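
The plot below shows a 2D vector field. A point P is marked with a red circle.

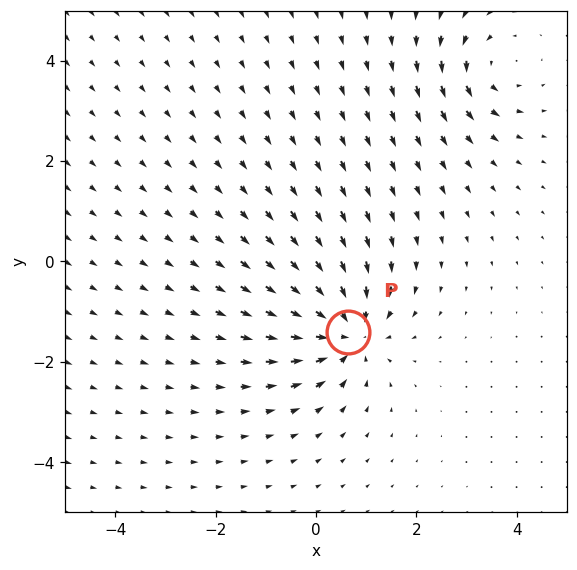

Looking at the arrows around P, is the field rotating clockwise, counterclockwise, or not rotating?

Near P at (0.6, -1.4) the arrows show no circulation. The curl there is ≈0.

not rotating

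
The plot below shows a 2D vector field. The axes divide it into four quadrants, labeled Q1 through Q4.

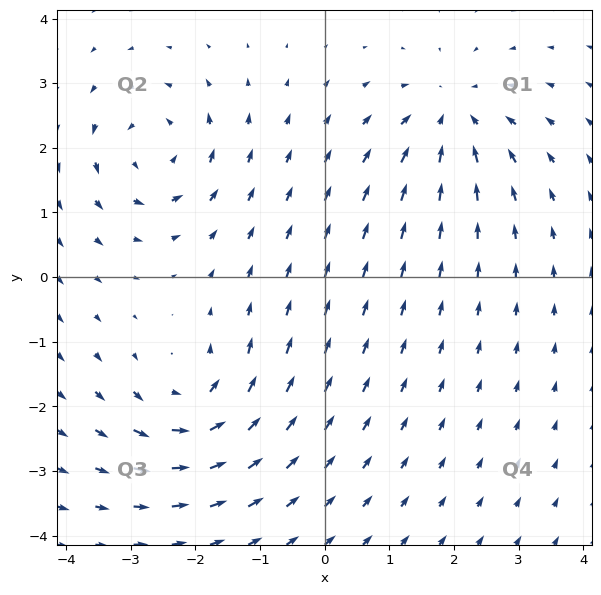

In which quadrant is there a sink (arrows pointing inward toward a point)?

Q1

The sink sits at approximately (2.0, 2.5), which lies in quadrant Q1. The divergence there is about -4, negative as expected for a sink.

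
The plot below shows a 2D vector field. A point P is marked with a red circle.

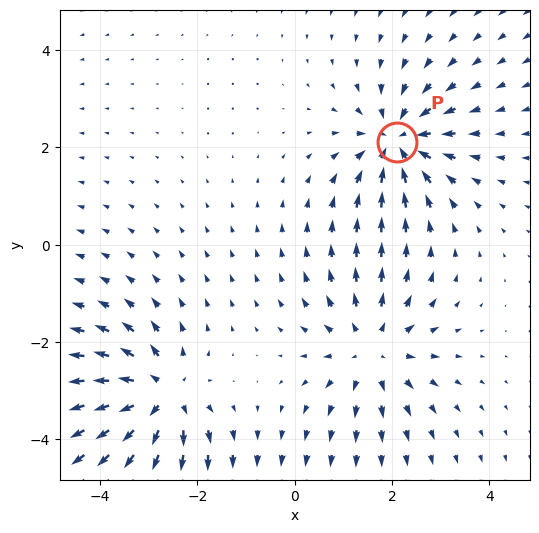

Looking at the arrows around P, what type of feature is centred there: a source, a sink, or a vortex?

sink

At P (2.1, 2.1) the arrows converge inward. Divergence about -3, curl ≈0 — negative divergence with near-zero curl is a sink.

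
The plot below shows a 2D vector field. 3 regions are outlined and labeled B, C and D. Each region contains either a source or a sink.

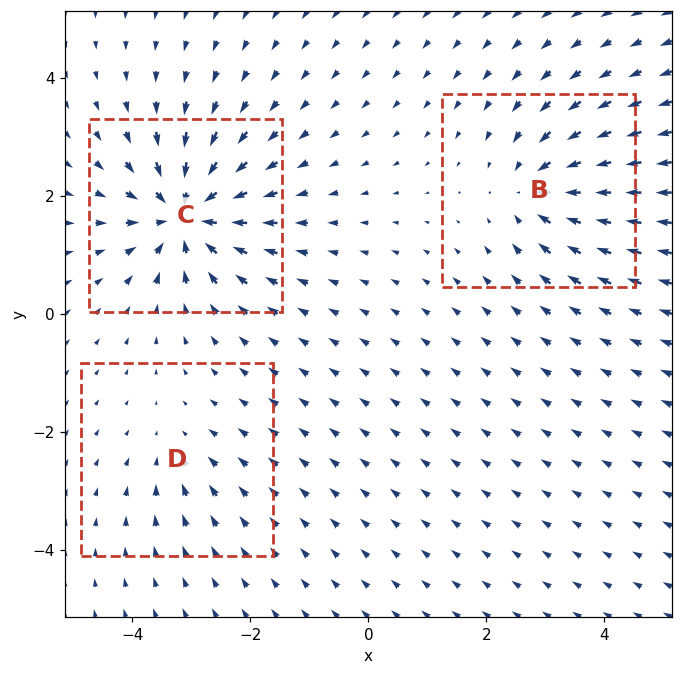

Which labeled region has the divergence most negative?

Divergence at each region's feature centre — B: about -4, C: about -6, D: about -2. Region C is most negative.

C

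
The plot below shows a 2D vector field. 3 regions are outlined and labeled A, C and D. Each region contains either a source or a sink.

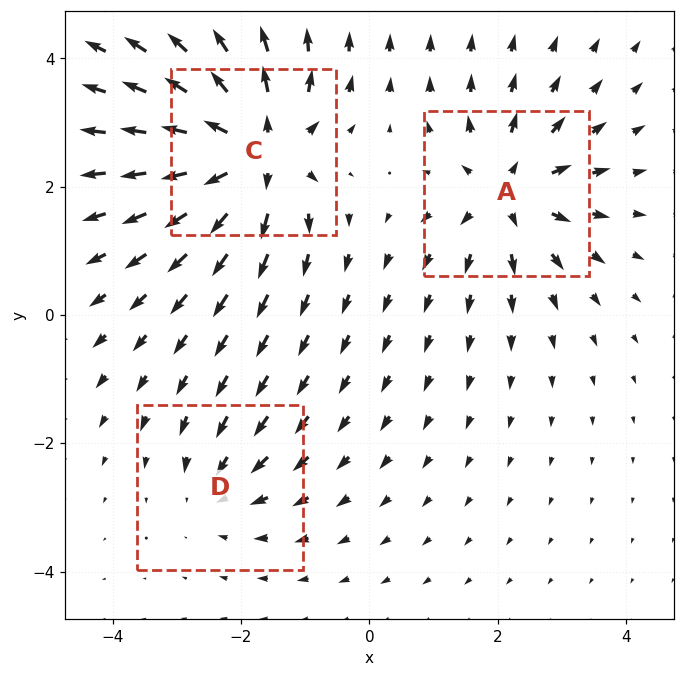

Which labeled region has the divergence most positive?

Divergence at each region's feature centre — A: about +4, C: about +6, D: about -3. Region C is most positive.

C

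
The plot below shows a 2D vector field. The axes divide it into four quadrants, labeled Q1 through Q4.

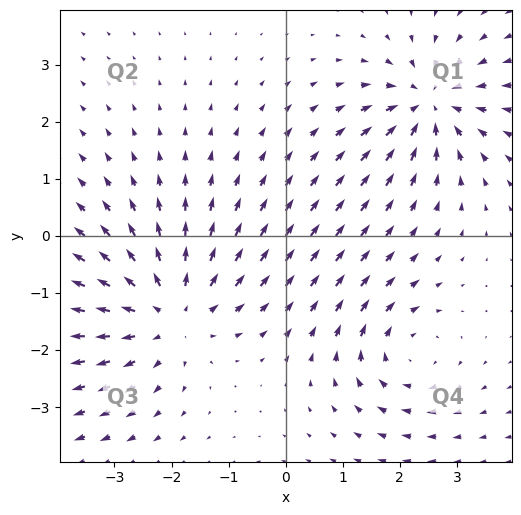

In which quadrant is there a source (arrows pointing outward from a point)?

The source sits at approximately (-2.0, -1.3), which lies in quadrant Q3. The divergence there is about +4, positive as expected for a source.

Q3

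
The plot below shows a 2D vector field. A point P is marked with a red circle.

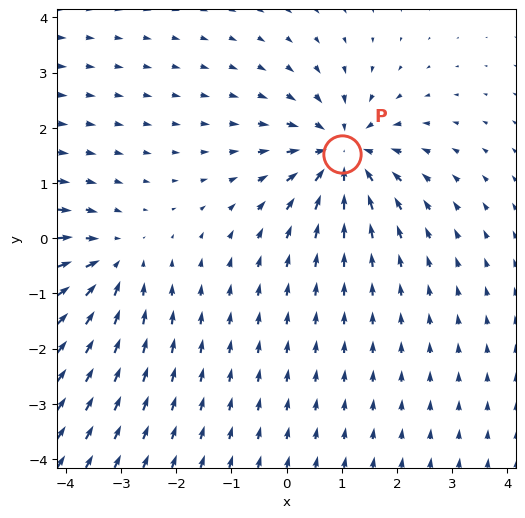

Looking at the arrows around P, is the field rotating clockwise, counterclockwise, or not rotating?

not rotating

Near P at (1.0, 1.5) the arrows show no circulation. The curl there is ≈0.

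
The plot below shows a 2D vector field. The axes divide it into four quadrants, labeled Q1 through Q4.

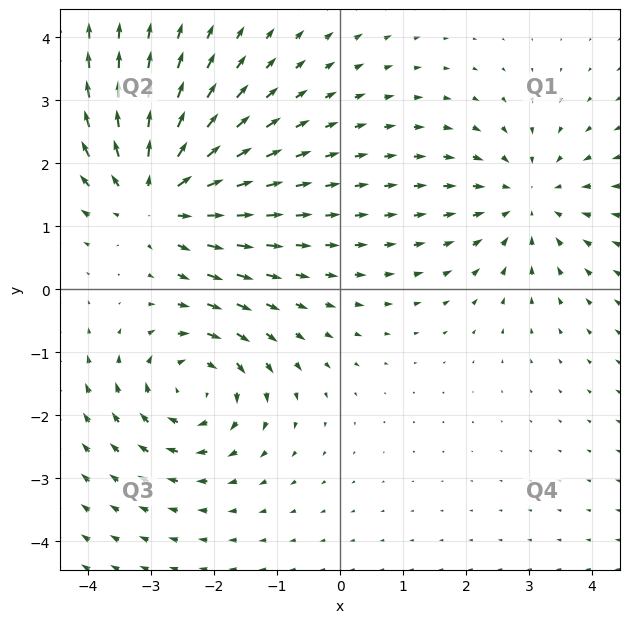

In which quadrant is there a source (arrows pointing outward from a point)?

The source sits at approximately (-2.9, 1.5), which lies in quadrant Q2. The divergence there is about +5, positive as expected for a source.

Q2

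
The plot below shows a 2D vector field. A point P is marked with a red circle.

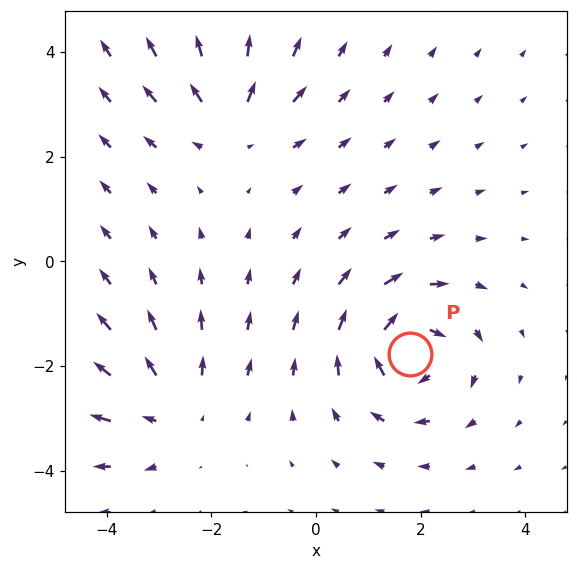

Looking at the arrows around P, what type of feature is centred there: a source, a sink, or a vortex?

vortex

At P (1.8, -1.8) the arrows circulate clockwise. Divergence ≈0, curl about -6 — near-zero divergence with nonzero curl is a vortex.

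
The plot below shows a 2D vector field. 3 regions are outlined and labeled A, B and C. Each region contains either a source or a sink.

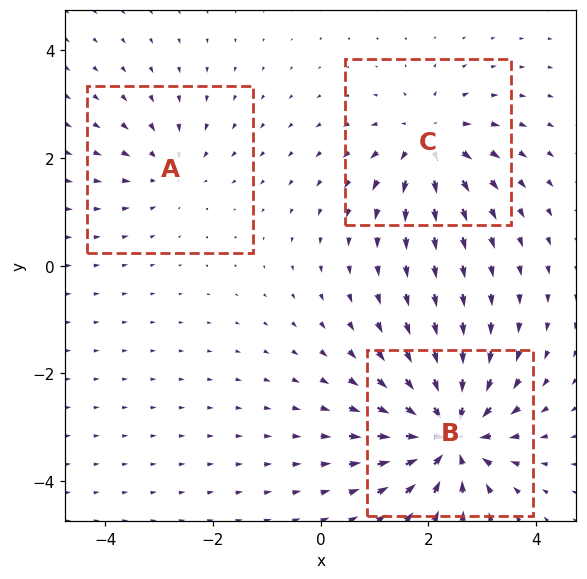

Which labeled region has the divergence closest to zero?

A

Divergence at each region's feature centre — A: about -3, B: about -6, C: about +4. Region A is closest to zero.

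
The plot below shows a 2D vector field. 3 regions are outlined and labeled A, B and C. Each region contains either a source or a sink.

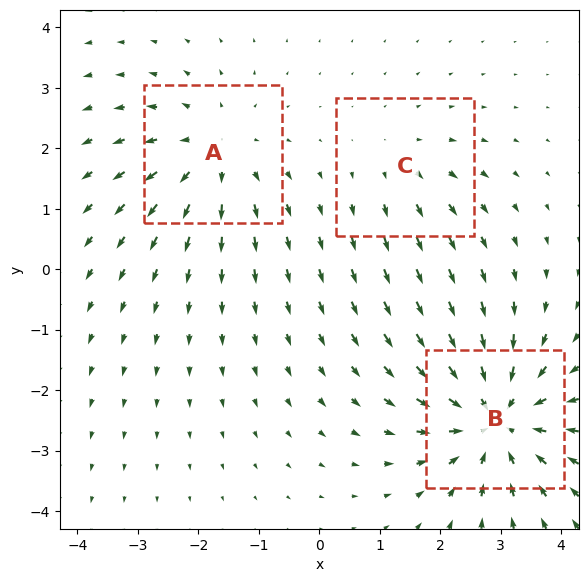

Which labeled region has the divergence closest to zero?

Divergence at each region's feature centre — A: about +3, B: about -5, C: about +2. Region C is closest to zero.

C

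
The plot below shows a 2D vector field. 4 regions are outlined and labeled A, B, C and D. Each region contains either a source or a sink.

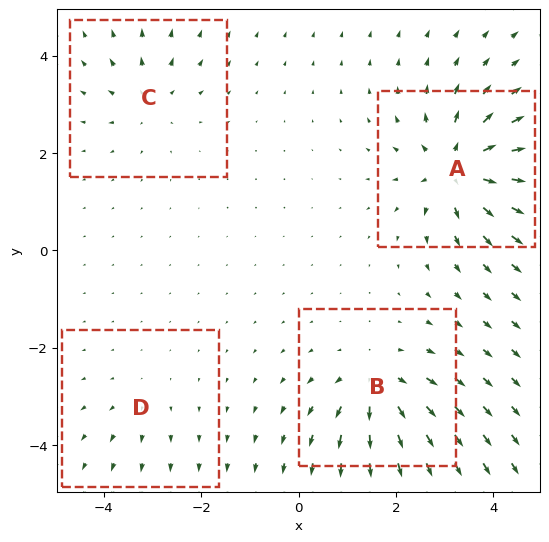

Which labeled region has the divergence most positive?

A

Divergence at each region's feature centre — A: about +8, B: about +6, C: about +4, D: about +2. Region A is most positive.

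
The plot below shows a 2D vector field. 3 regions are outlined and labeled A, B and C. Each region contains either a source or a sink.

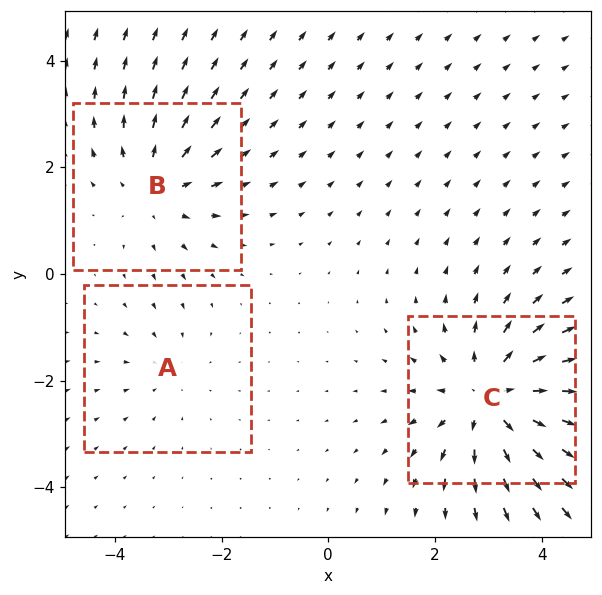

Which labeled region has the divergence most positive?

Divergence at each region's feature centre — A: about -2, B: about +3, C: about +5. Region C is most positive.

C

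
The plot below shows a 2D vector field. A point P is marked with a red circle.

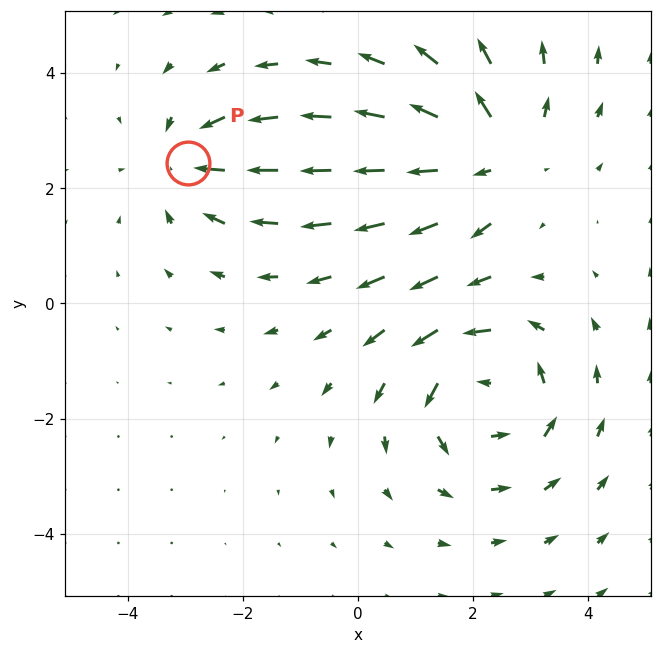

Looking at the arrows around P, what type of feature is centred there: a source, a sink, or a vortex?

sink

At P (-3.0, 2.4) the arrows converge inward. Divergence about -4, curl ≈0 — negative divergence with near-zero curl is a sink.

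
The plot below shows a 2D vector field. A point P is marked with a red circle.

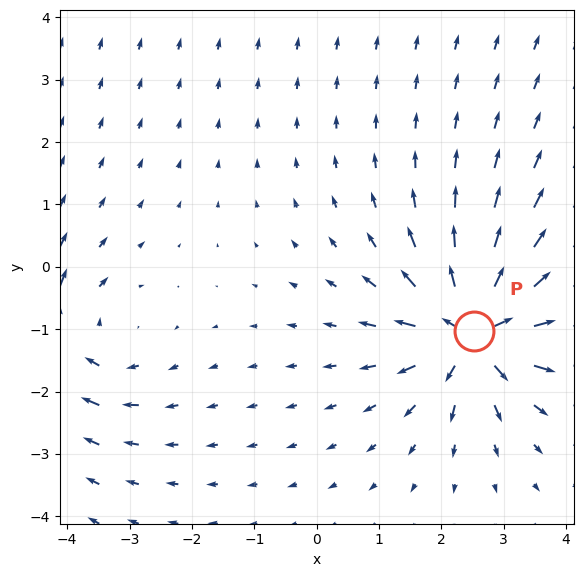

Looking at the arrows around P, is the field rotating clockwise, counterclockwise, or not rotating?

Near P at (2.5, -1.0) the arrows show no circulation. The curl there is ≈0.

not rotating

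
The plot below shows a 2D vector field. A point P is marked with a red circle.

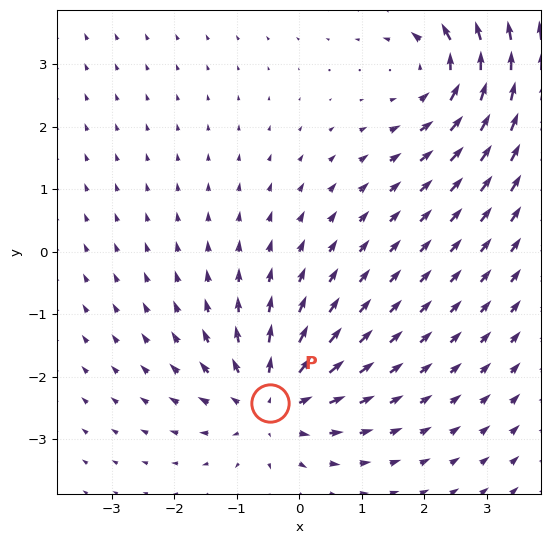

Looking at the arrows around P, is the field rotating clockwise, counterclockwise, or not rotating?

Near P at (-0.5, -2.4) the arrows show no circulation. The curl there is ≈0.

not rotating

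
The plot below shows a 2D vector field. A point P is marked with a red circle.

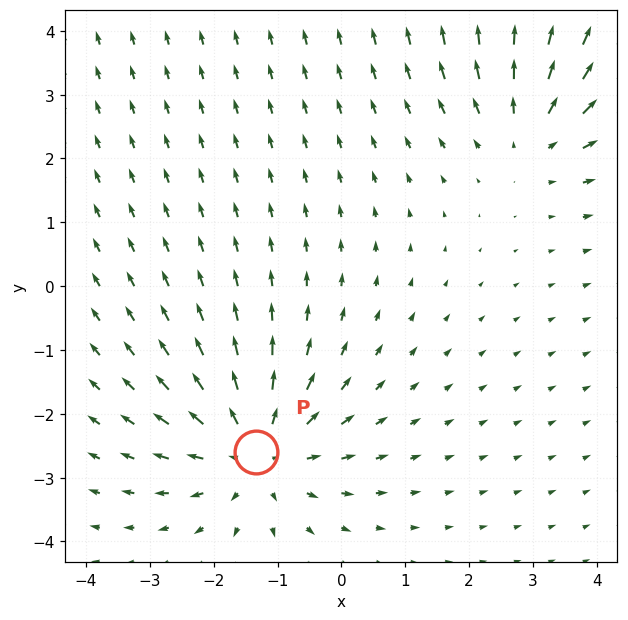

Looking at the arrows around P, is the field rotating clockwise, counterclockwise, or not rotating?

Near P at (-1.3, -2.6) the arrows show no circulation. The curl there is ≈0.

not rotating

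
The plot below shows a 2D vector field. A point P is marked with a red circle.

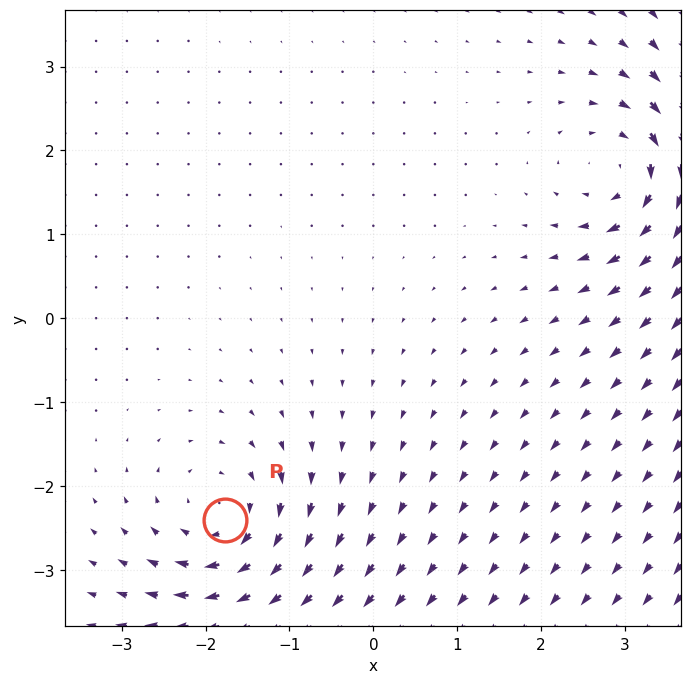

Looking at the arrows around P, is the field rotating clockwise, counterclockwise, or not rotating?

Near P at (-1.8, -2.4) the arrows circulate clockwise. The curl (z-component) there is about -4; negative curl means clockwise rotation.

clockwise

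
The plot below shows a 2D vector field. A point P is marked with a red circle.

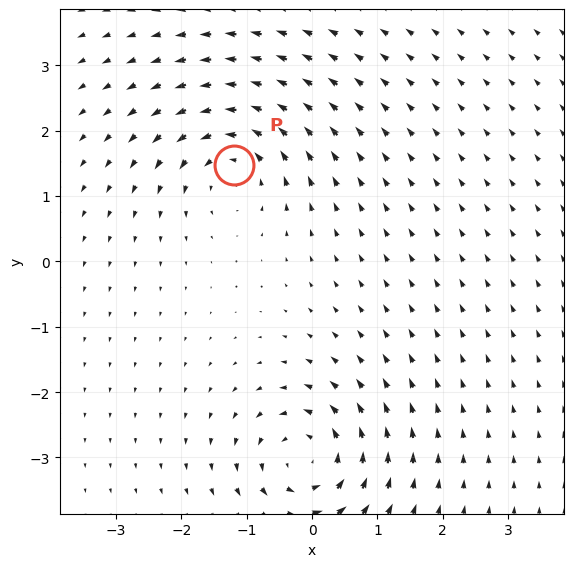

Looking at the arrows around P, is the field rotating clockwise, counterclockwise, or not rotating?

counterclockwise

Near P at (-1.2, 1.5) the arrows circulate counterclockwise. The curl (z-component) there is about +5; positive curl means counterclockwise rotation.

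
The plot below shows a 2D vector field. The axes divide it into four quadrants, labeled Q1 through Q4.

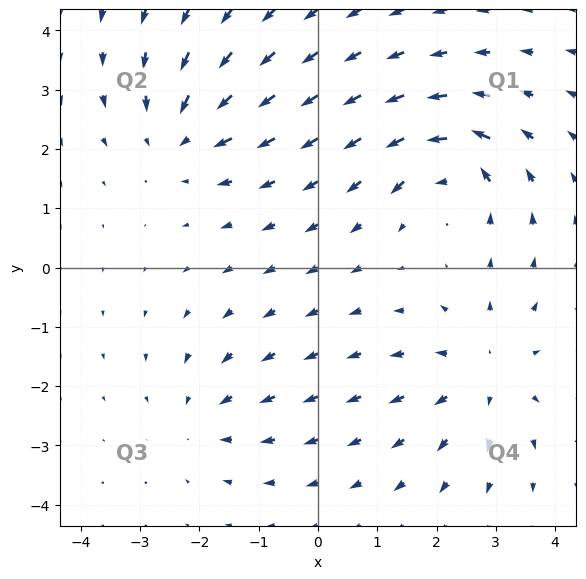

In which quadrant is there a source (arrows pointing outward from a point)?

Q4

The source sits at approximately (2.8, -1.8), which lies in quadrant Q4. The divergence there is about +4, positive as expected for a source.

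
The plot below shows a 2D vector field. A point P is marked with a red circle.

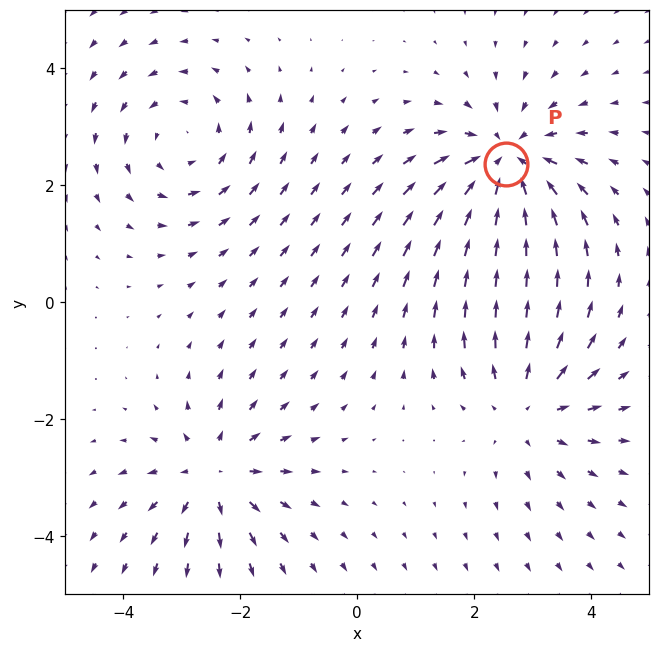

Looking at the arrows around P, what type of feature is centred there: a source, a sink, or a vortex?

sink

At P (2.5, 2.4) the arrows converge inward. Divergence about -4, curl ≈0 — negative divergence with near-zero curl is a sink.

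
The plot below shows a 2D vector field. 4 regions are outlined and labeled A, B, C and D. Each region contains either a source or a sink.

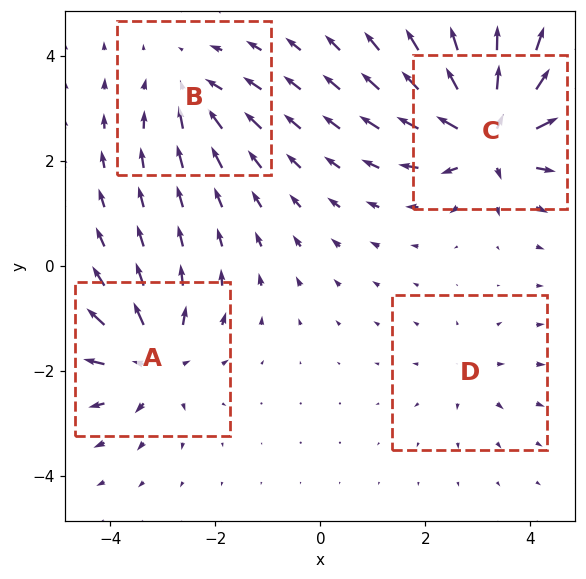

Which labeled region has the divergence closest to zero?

Divergence at each region's feature centre — A: about +6, B: about -4, C: about +9, D: about +3. Region D is closest to zero.

D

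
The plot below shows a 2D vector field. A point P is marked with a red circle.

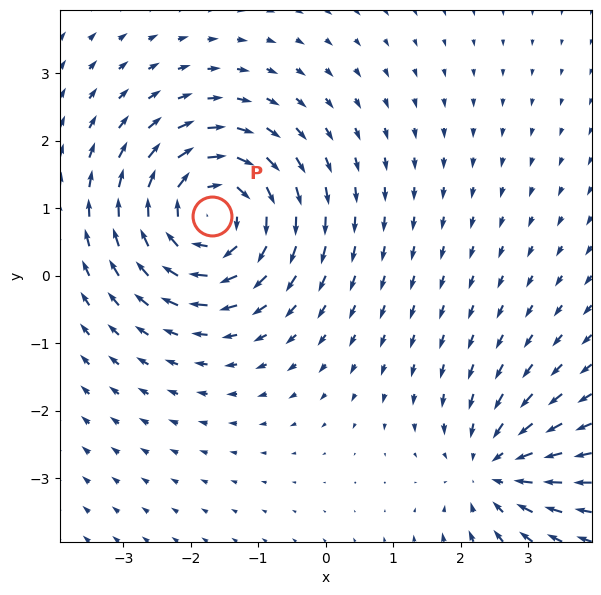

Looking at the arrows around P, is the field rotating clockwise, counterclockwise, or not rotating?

clockwise

Near P at (-1.7, 0.9) the arrows circulate clockwise. The curl (z-component) there is about -5; negative curl means clockwise rotation.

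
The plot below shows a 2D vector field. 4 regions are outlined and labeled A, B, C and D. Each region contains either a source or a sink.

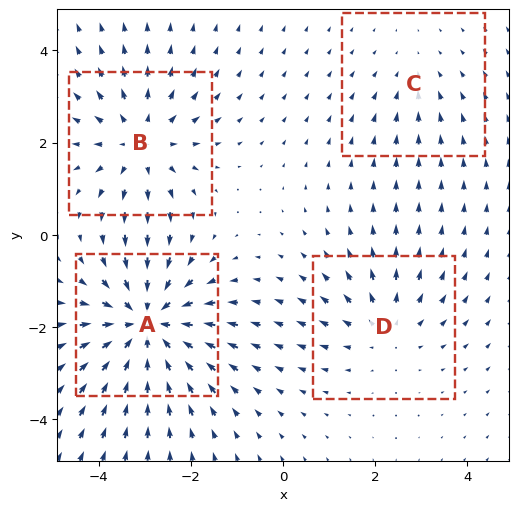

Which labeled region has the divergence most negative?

A

Divergence at each region's feature centre — A: about -6, B: about +4, C: about -2, D: about +3. Region A is most negative.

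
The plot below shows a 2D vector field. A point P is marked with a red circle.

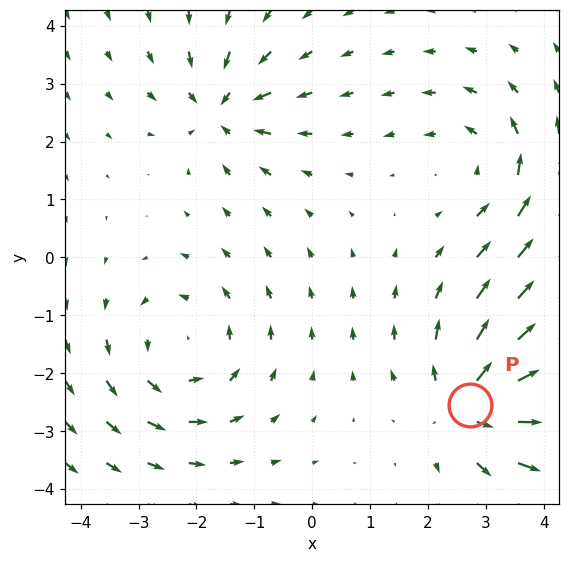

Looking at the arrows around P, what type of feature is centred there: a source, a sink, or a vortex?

At P (2.7, -2.6) the arrows spread outward. Divergence about +6, curl ≈0 — positive divergence with near-zero curl is a source.

source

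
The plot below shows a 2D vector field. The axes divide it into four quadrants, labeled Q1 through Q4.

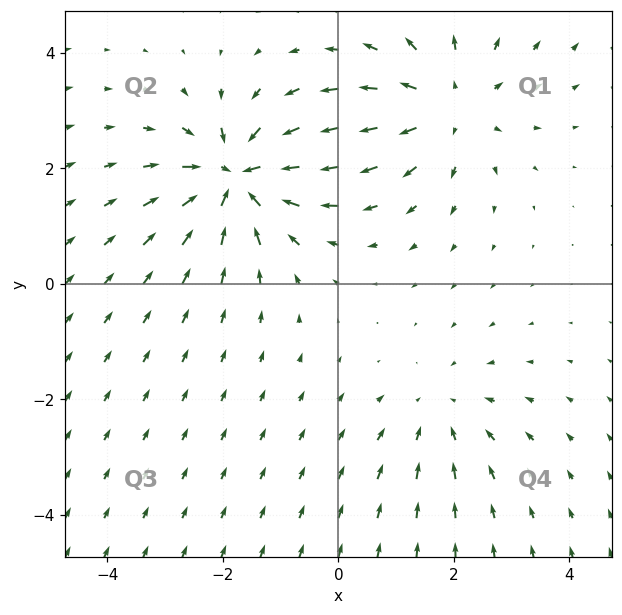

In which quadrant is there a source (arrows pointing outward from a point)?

The source sits at approximately (1.9, 3.1), which lies in quadrant Q1. The divergence there is about +3, positive as expected for a source.

Q1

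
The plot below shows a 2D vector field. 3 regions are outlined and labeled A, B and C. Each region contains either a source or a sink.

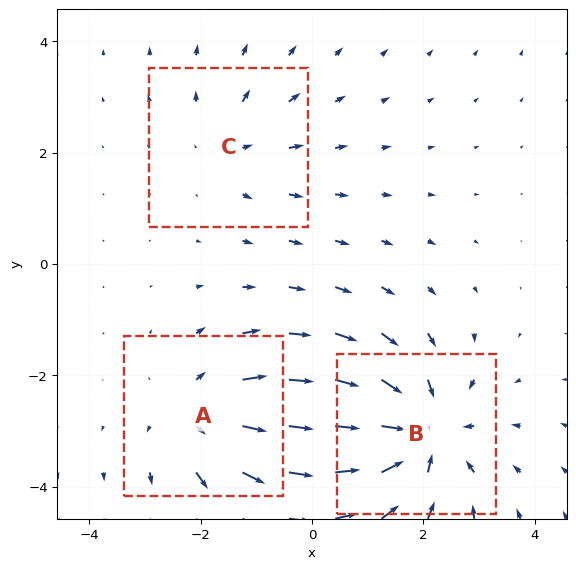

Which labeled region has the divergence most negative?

Divergence at each region's feature centre — A: about +3, B: about -4, C: about +2. Region B is most negative.

B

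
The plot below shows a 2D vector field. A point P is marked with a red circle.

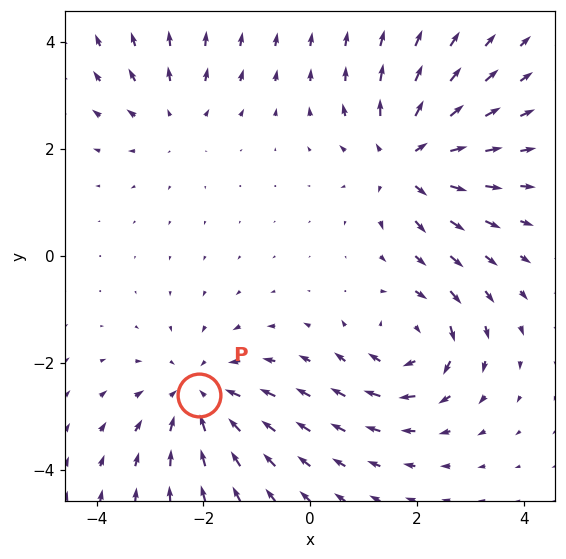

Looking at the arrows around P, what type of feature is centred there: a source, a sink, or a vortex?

At P (-2.1, -2.6) the arrows converge inward. Divergence about -4, curl ≈0 — negative divergence with near-zero curl is a sink.

sink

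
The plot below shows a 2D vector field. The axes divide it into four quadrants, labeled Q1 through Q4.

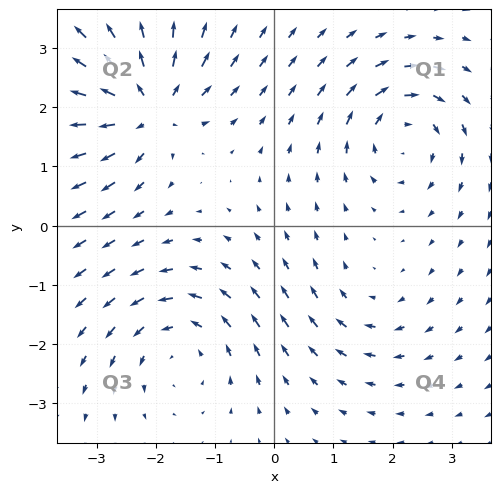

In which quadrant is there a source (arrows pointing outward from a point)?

Q2

The source sits at approximately (-2.1, 2.0), which lies in quadrant Q2. The divergence there is about +7, positive as expected for a source.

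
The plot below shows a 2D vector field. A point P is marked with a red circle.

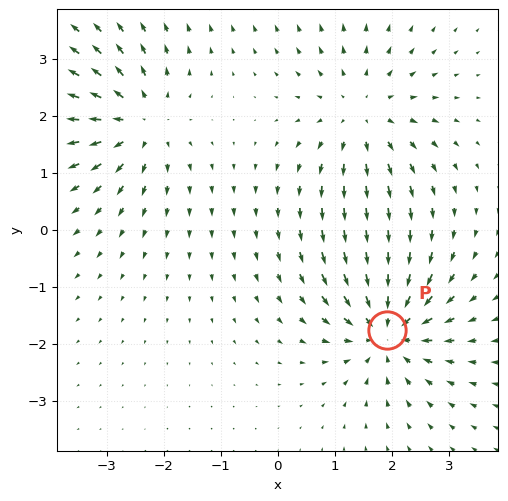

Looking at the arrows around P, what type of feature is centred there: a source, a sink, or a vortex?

sink

At P (1.9, -1.8) the arrows converge inward. Divergence about -5, curl ≈0 — negative divergence with near-zero curl is a sink.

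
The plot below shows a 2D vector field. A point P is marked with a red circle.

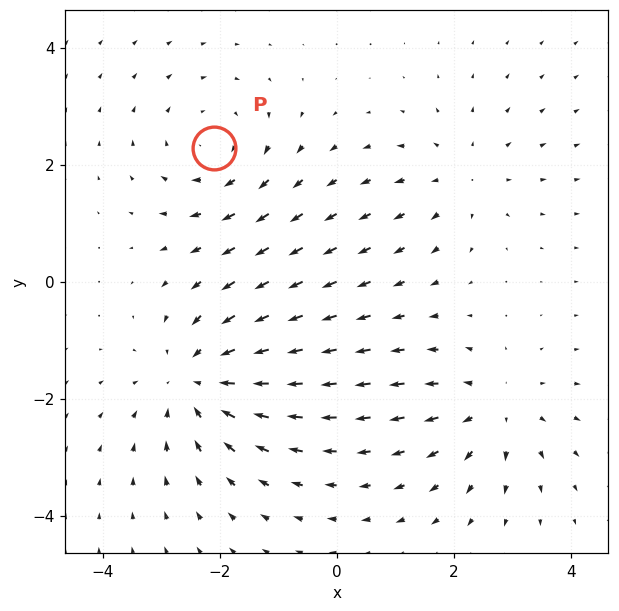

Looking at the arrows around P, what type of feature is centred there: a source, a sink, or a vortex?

vortex

At P (-2.1, 2.3) the arrows circulate clockwise. Divergence ≈0, curl about -3 — near-zero divergence with nonzero curl is a vortex.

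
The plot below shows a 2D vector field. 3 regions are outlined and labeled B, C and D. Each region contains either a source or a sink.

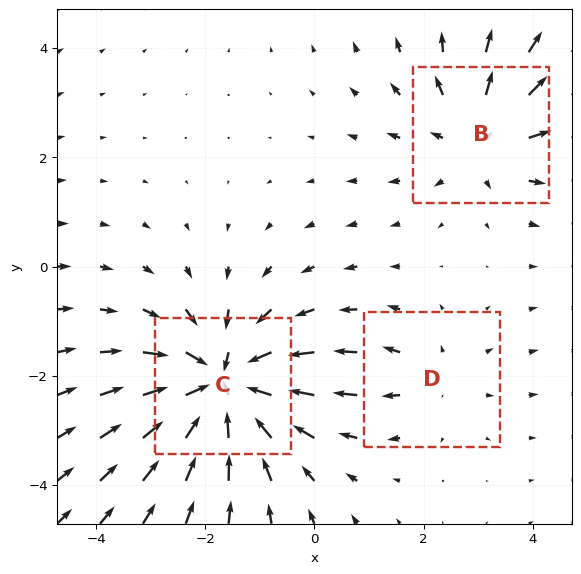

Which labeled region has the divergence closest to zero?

Divergence at each region's feature centre — B: about +3, C: about -5, D: about +2. Region D is closest to zero.

D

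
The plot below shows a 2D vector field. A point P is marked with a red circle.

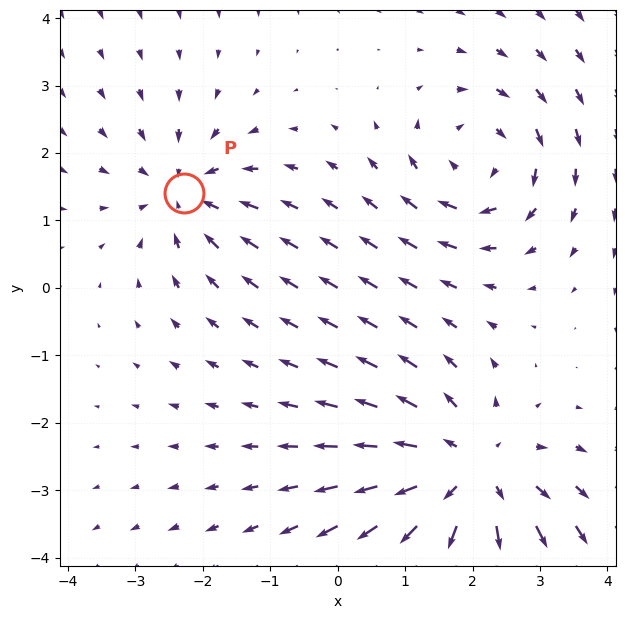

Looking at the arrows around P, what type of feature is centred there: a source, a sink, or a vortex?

At P (-2.3, 1.4) the arrows converge inward. Divergence about -3, curl ≈0 — negative divergence with near-zero curl is a sink.

sink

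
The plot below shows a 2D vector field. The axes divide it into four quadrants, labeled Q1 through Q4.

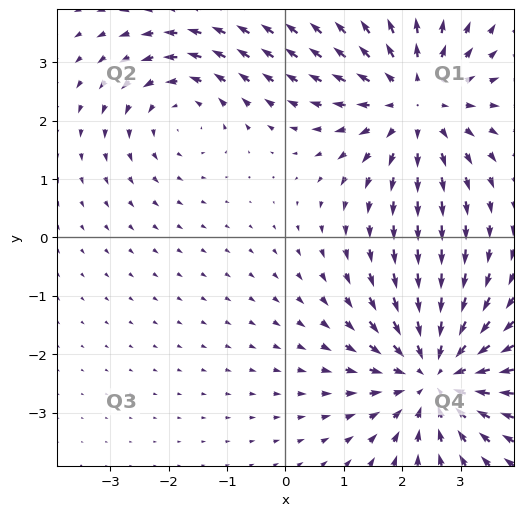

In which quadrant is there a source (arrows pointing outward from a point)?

Q1

The source sits at approximately (2.2, 2.3), which lies in quadrant Q1. The divergence there is about +3, positive as expected for a source.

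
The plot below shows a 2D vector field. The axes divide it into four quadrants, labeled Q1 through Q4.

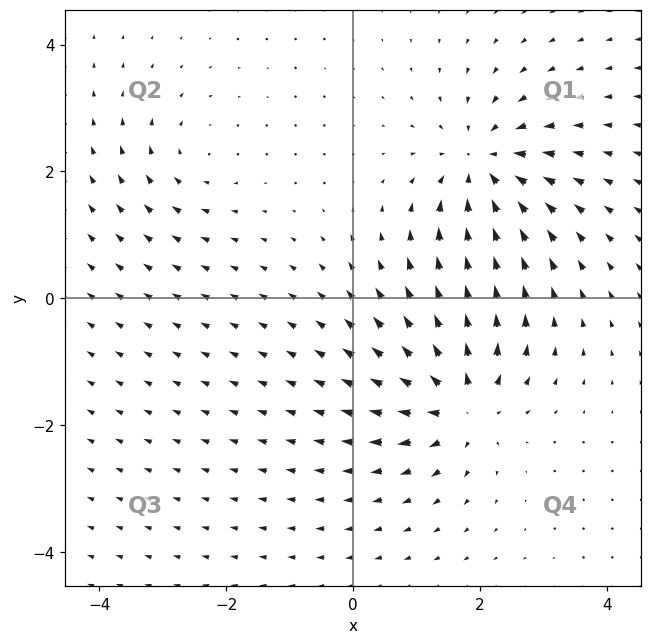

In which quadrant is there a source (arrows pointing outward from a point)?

The source sits at approximately (1.7, -1.7), which lies in quadrant Q4. The divergence there is about +7, positive as expected for a source.

Q4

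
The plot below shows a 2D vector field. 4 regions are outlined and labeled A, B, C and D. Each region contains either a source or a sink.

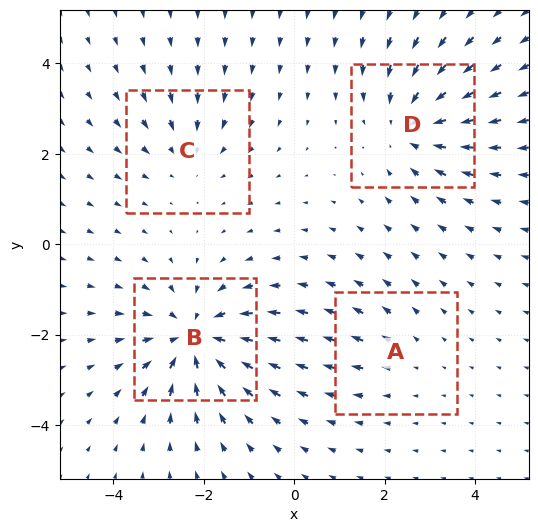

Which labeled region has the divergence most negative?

B

Divergence at each region's feature centre — A: about +2, B: about -6, C: about -3, D: about -5. Region B is most negative.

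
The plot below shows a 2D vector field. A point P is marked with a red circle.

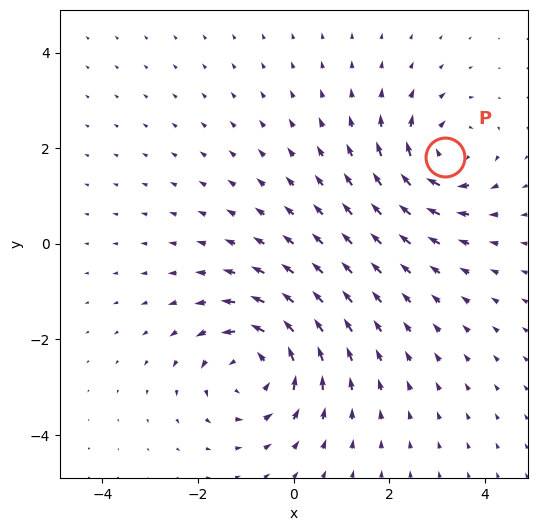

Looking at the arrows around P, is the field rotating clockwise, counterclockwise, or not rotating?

clockwise

Near P at (3.2, 1.8) the arrows circulate clockwise. The curl (z-component) there is about -5; negative curl means clockwise rotation.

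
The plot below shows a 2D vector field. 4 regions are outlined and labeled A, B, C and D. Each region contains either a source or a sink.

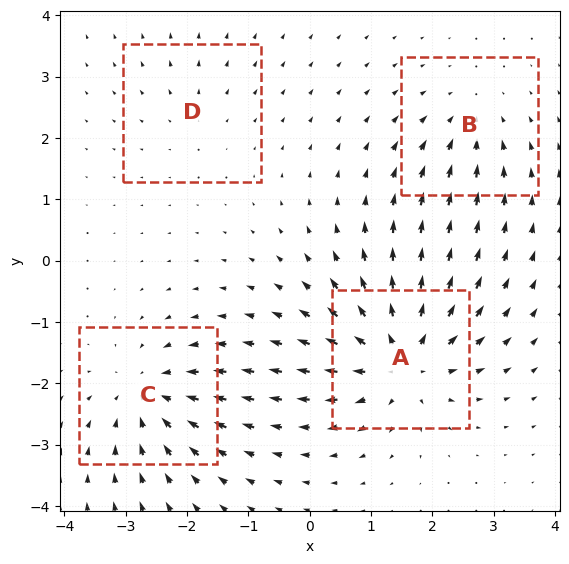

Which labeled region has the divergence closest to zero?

Divergence at each region's feature centre — A: about +8, B: about -4, C: about -6, D: about +2. Region D is closest to zero.

D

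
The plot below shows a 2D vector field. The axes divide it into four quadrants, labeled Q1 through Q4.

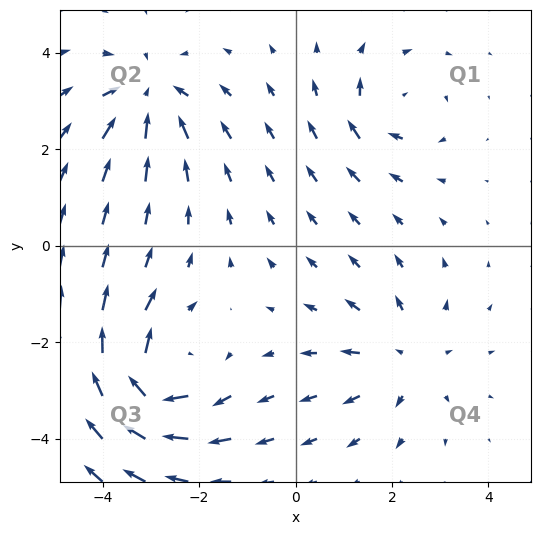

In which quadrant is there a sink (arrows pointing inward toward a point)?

Q2

The sink sits at approximately (-3.0, 3.1), which lies in quadrant Q2. The divergence there is about -4, negative as expected for a sink.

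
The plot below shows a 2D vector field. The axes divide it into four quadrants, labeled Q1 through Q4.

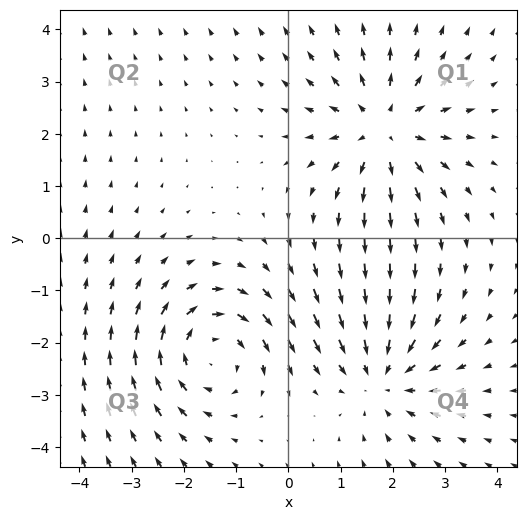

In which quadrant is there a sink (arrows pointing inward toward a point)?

Q4

The sink sits at approximately (1.8, -2.6), which lies in quadrant Q4. The divergence there is about -4, negative as expected for a sink.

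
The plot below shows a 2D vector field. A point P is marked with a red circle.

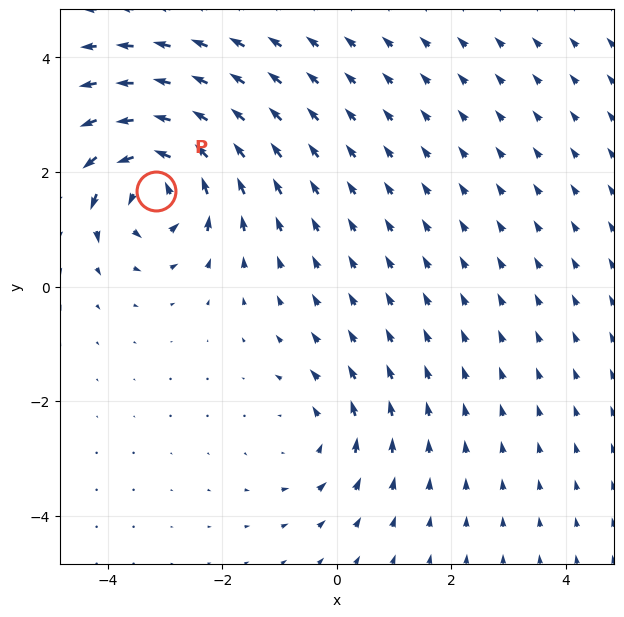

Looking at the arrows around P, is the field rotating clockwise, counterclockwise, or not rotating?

counterclockwise

Near P at (-3.2, 1.7) the arrows circulate counterclockwise. The curl (z-component) there is about +6; positive curl means counterclockwise rotation.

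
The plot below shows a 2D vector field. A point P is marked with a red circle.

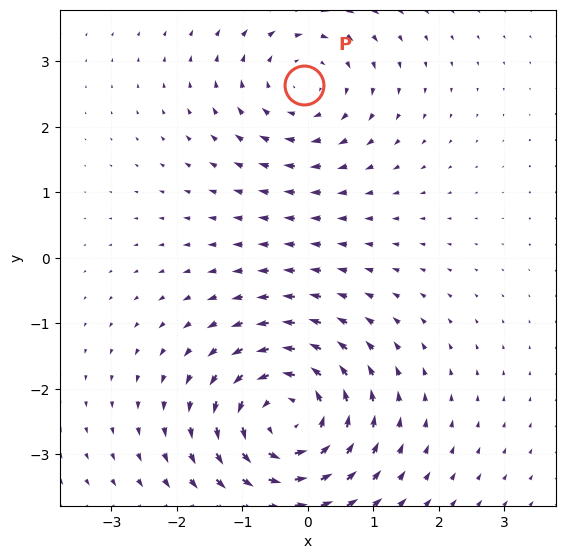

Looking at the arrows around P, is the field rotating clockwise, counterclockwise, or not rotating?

clockwise

Near P at (-0.1, 2.6) the arrows circulate clockwise. The curl (z-component) there is about -3; negative curl means clockwise rotation.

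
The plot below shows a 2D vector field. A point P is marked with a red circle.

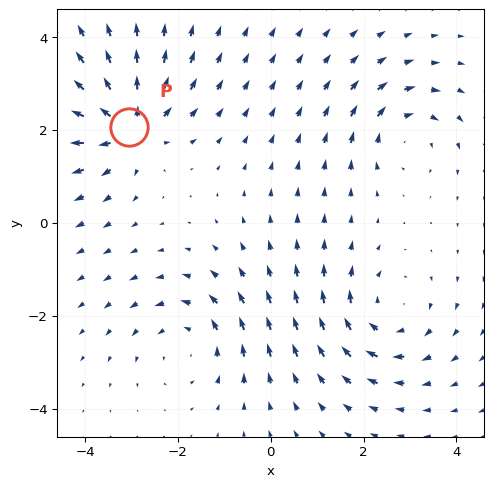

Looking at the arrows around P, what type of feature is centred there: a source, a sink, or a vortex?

At P (-3.0, 2.1) the arrows spread outward. Divergence about +6, curl ≈0 — positive divergence with near-zero curl is a source.

source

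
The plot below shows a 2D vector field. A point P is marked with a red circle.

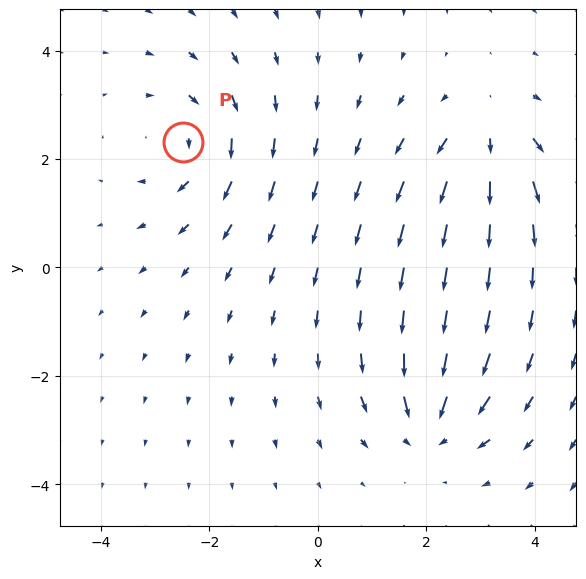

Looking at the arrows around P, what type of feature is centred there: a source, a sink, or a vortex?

At P (-2.5, 2.3) the arrows circulate clockwise. Divergence ≈0, curl about -4 — near-zero divergence with nonzero curl is a vortex.

vortex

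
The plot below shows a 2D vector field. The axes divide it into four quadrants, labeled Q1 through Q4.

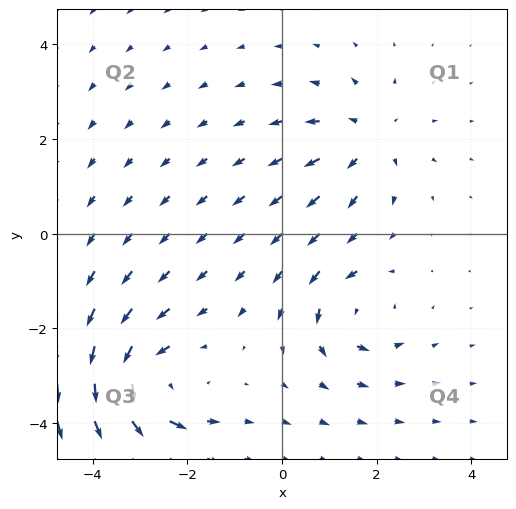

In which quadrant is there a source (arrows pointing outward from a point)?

The source sits at approximately (1.8, 2.0), which lies in quadrant Q1. The divergence there is about +4, positive as expected for a source.

Q1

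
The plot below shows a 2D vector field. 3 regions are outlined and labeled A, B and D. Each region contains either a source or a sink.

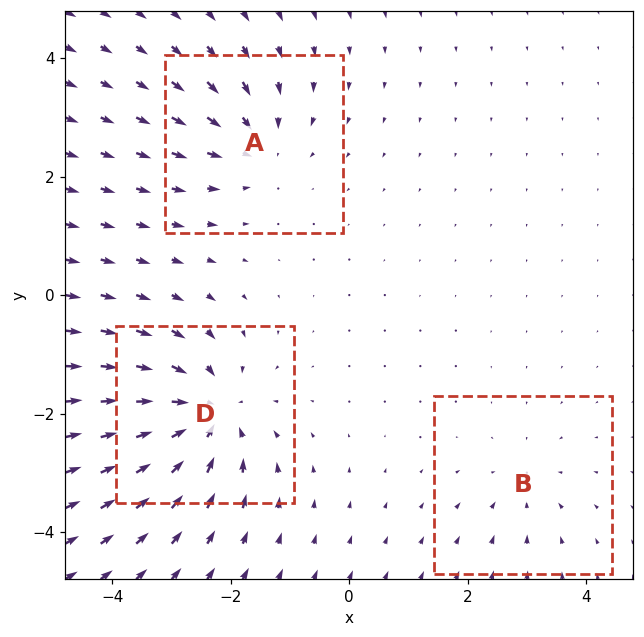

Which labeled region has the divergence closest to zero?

B

Divergence at each region's feature centre — A: about -4, B: about -2, D: about -6. Region B is closest to zero.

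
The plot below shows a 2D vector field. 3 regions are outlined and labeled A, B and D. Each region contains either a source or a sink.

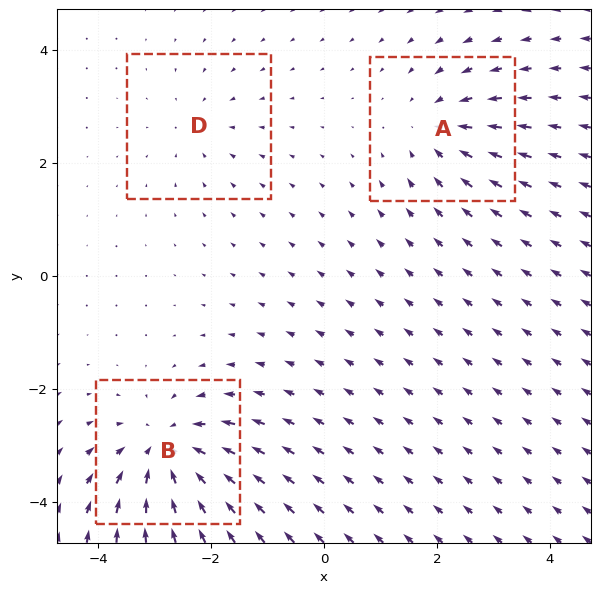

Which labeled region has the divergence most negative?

B

Divergence at each region's feature centre — A: about -3, B: about -5, D: about -2. Region B is most negative.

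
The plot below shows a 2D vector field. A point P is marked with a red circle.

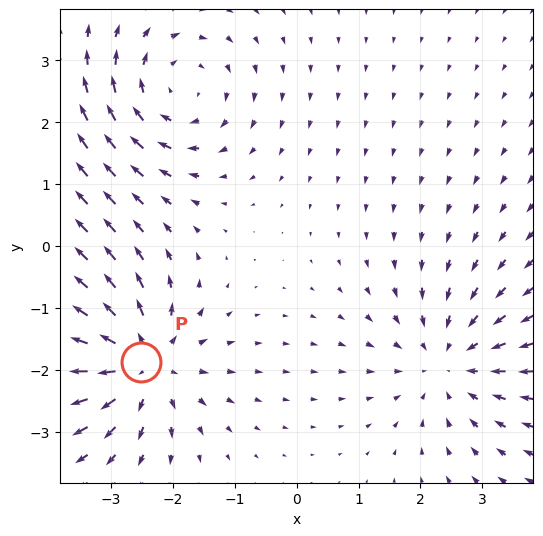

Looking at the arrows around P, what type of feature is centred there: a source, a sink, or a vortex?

source

At P (-2.5, -1.9) the arrows spread outward. Divergence about +5, curl ≈0 — positive divergence with near-zero curl is a source.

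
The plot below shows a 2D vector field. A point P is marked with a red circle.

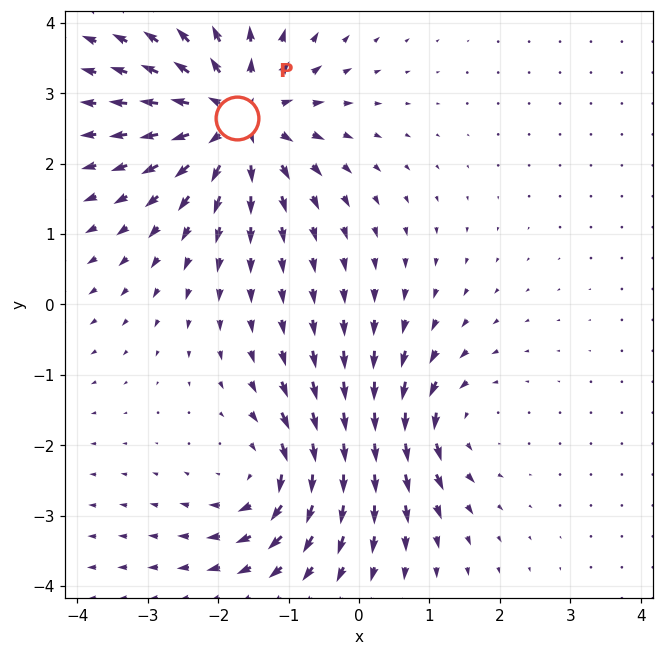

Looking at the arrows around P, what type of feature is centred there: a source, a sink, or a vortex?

source

At P (-1.7, 2.7) the arrows spread outward. Divergence about +6, curl ≈0 — positive divergence with near-zero curl is a source.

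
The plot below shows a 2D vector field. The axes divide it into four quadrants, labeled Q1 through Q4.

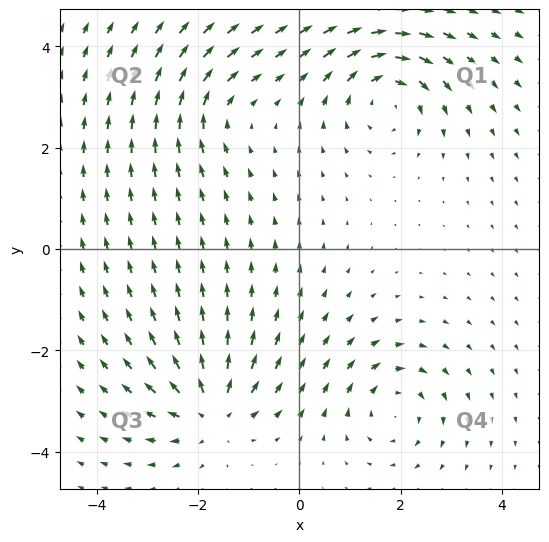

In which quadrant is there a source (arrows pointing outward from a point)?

The source sits at approximately (-1.7, -3.2), which lies in quadrant Q3. The divergence there is about +6, positive as expected for a source.

Q3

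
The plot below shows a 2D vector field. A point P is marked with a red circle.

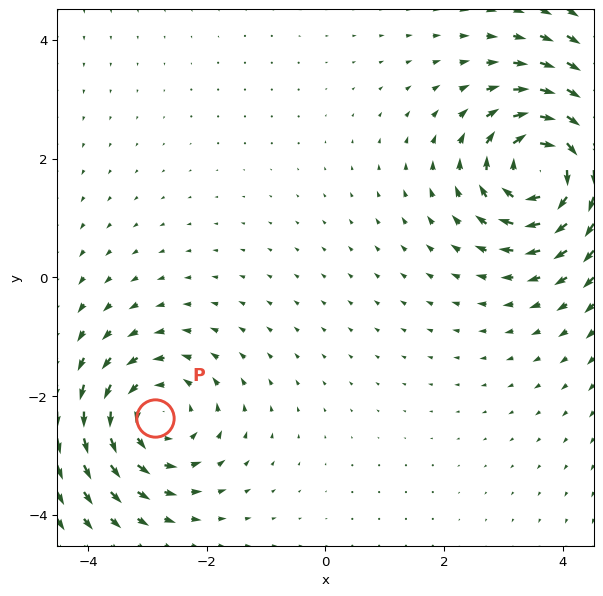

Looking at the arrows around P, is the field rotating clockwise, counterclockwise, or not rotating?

counterclockwise

Near P at (-2.9, -2.4) the arrows circulate counterclockwise. The curl (z-component) there is about +3; positive curl means counterclockwise rotation.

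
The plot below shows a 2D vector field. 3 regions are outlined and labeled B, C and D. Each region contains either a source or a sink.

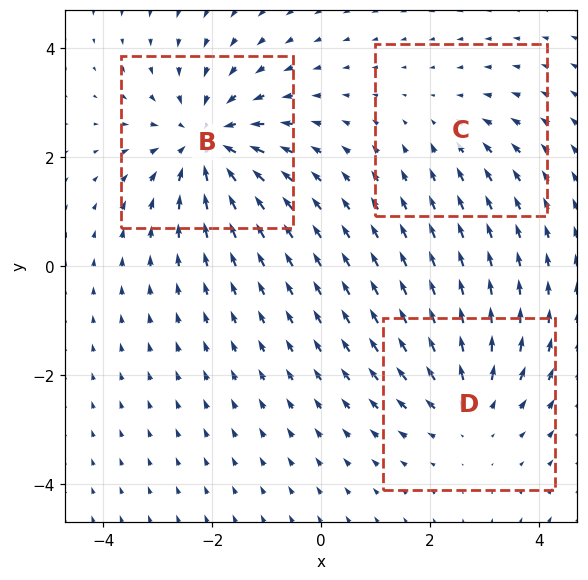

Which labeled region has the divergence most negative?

B

Divergence at each region's feature centre — B: about -4, C: about -2, D: about +3. Region B is most negative.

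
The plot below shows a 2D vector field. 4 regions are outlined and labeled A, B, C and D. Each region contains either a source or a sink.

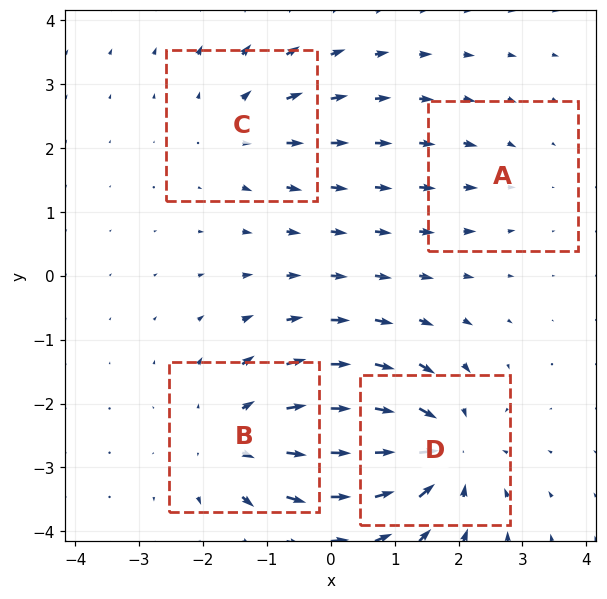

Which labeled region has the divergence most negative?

D

Divergence at each region's feature centre — A: about -2, B: about +5, C: about +3, D: about -6. Region D is most negative.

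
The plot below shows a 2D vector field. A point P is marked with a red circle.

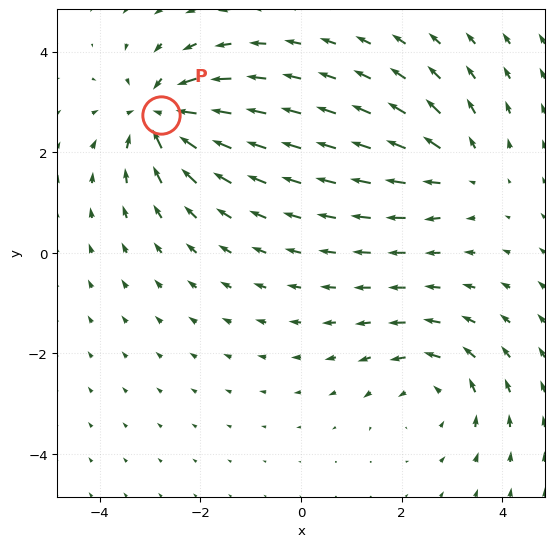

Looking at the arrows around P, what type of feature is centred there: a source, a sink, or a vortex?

At P (-2.8, 2.7) the arrows converge inward. Divergence about -5, curl ≈0 — negative divergence with near-zero curl is a sink.

sink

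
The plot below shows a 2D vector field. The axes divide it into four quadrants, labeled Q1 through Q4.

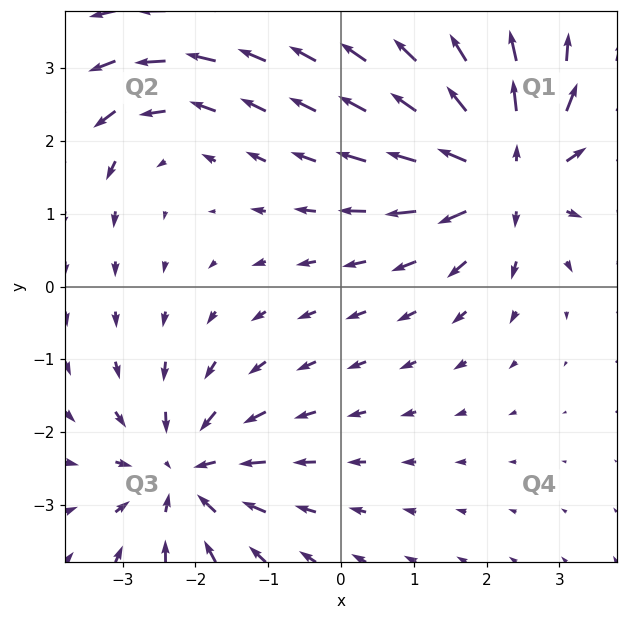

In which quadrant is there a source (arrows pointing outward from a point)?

The source sits at approximately (2.3, 1.6), which lies in quadrant Q1. The divergence there is about +6, positive as expected for a source.

Q1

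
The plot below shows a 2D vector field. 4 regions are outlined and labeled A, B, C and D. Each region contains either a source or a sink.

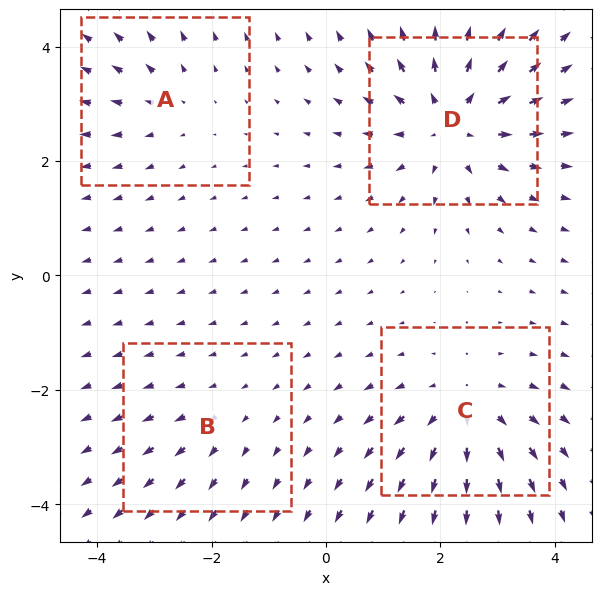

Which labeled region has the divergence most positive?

D

Divergence at each region's feature centre — A: about +3, B: about +2, C: about +5, D: about +6. Region D is most positive.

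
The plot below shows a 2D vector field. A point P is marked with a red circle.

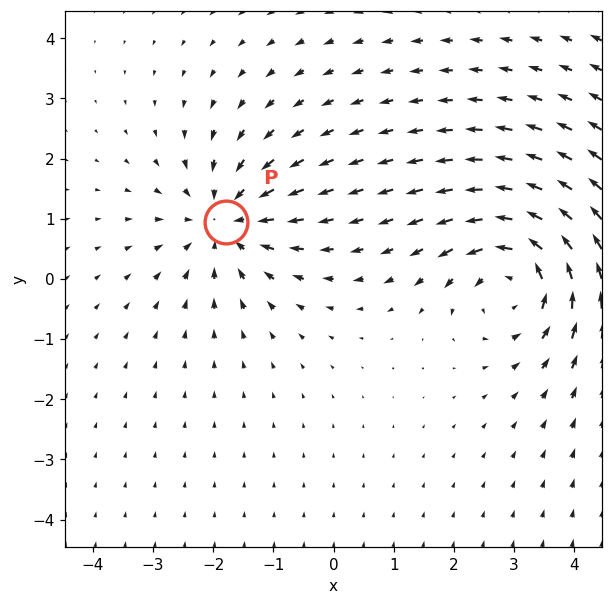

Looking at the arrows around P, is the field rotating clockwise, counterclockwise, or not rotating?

not rotating

Near P at (-1.8, 1.0) the arrows show no circulation. The curl there is ≈0.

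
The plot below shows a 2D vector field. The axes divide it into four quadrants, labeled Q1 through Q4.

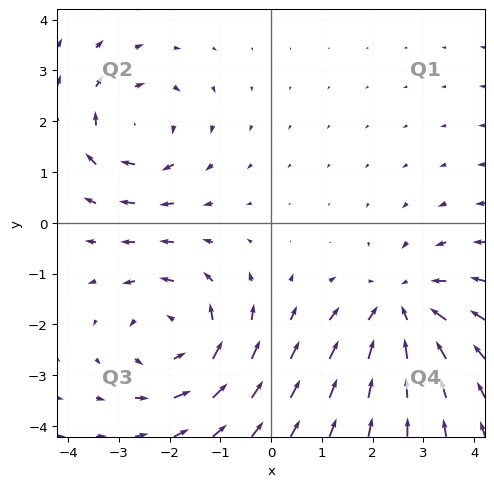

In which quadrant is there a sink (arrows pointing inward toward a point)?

The sink sits at approximately (2.6, -1.7), which lies in quadrant Q4. The divergence there is about -4, negative as expected for a sink.

Q4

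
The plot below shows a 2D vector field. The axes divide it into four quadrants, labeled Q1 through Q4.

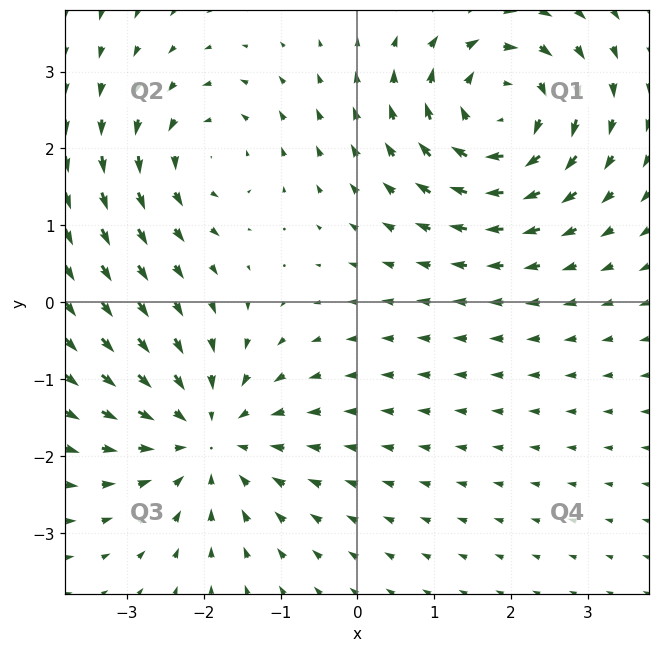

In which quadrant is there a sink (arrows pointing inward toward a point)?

Q3

The sink sits at approximately (-1.9, -1.8), which lies in quadrant Q3. The divergence there is about -4, negative as expected for a sink.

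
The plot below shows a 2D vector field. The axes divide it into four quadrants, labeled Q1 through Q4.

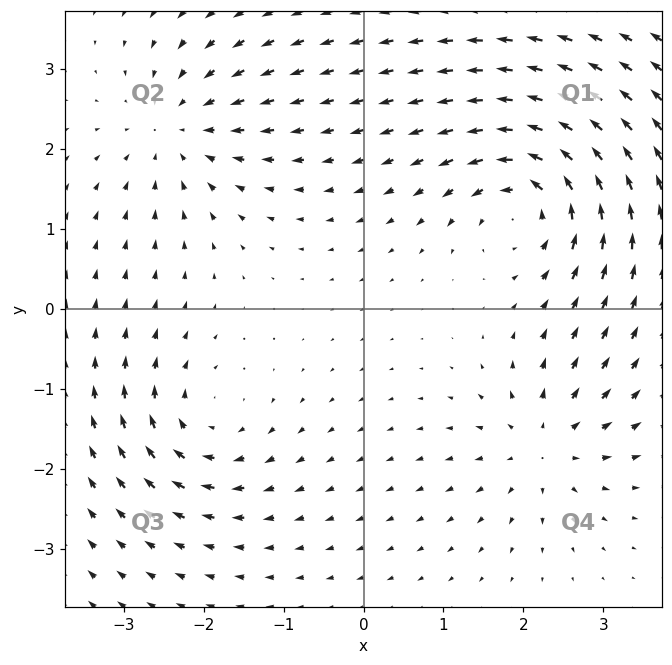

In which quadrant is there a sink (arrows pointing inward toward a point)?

The sink sits at approximately (-2.3, 2.2), which lies in quadrant Q2. The divergence there is about -4, negative as expected for a sink.

Q2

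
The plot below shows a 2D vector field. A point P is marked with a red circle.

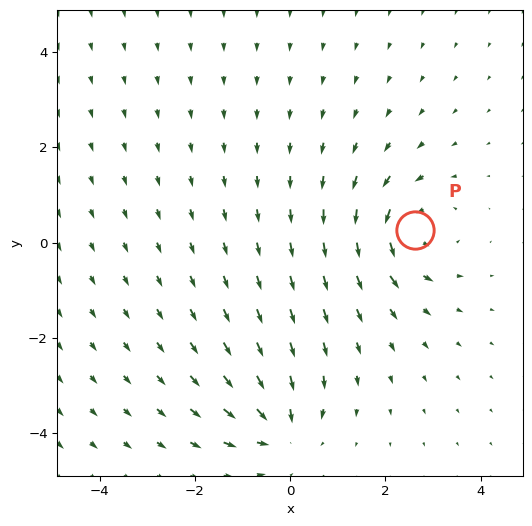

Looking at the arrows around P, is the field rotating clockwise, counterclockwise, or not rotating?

counterclockwise

Near P at (2.6, 0.3) the arrows circulate counterclockwise. The curl (z-component) there is about +4; positive curl means counterclockwise rotation.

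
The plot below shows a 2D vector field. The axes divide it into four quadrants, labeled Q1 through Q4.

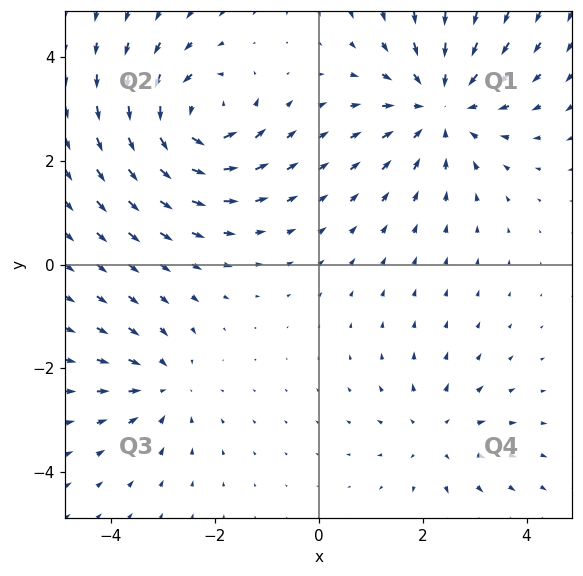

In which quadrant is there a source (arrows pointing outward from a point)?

Q4

The source sits at approximately (2.3, -3.3), which lies in quadrant Q4. The divergence there is about +3, positive as expected for a source.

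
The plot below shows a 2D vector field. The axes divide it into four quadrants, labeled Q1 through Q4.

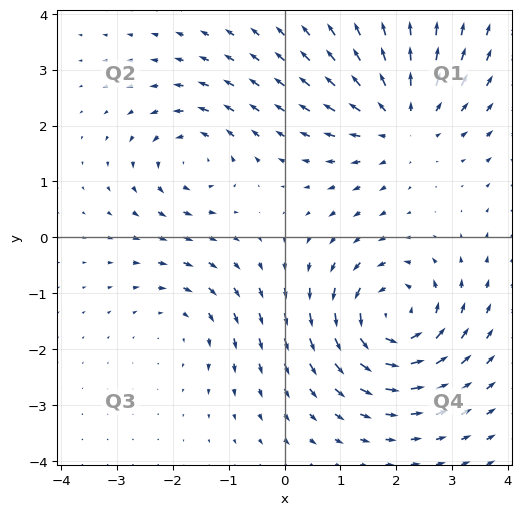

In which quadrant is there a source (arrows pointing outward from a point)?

Q1

The source sits at approximately (2.1, 2.1), which lies in quadrant Q1. The divergence there is about +4, positive as expected for a source.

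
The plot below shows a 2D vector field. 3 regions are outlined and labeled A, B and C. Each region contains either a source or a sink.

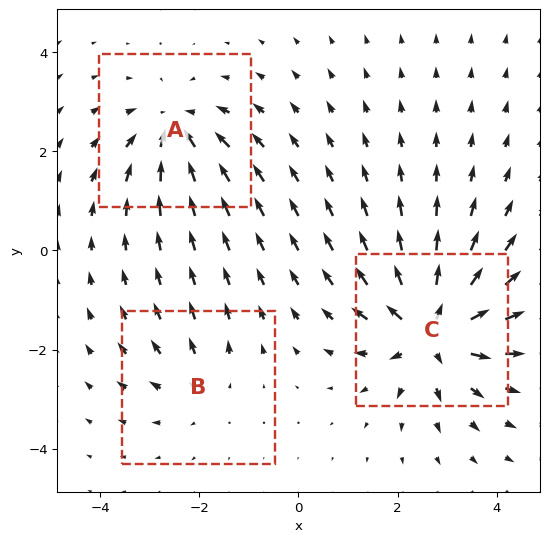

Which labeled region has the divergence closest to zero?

Divergence at each region's feature centre — A: about -4, B: about +2, C: about +6. Region B is closest to zero.

B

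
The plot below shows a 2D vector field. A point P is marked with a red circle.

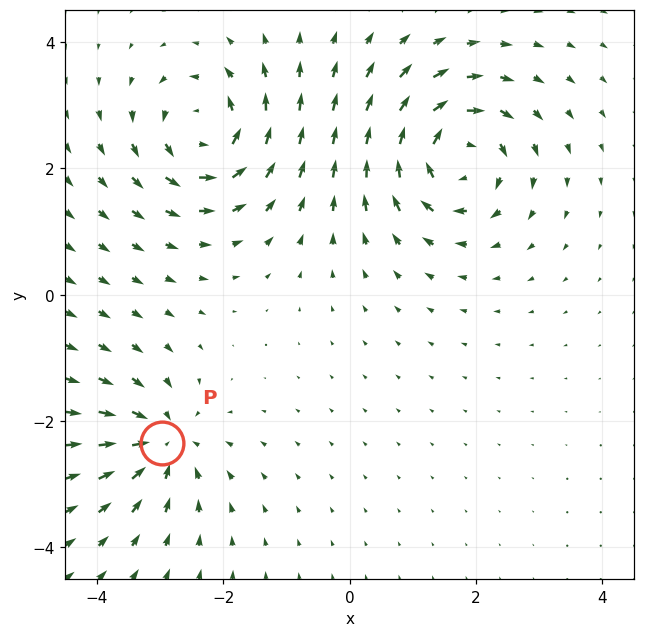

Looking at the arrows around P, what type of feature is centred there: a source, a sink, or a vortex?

sink

At P (-3.0, -2.3) the arrows converge inward. Divergence about -5, curl ≈0 — negative divergence with near-zero curl is a sink.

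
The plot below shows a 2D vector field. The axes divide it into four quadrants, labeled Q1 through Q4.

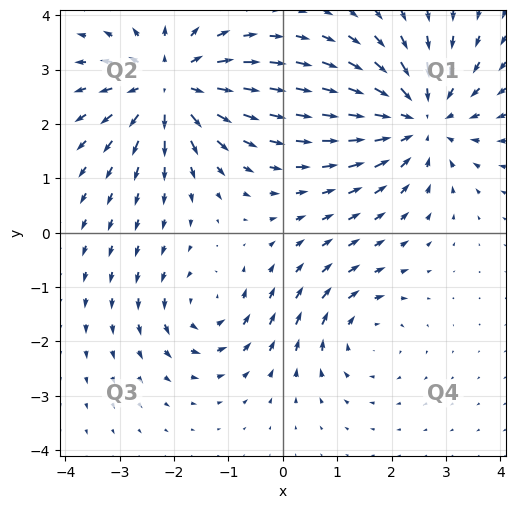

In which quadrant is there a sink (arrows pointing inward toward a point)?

Q1

The sink sits at approximately (2.5, 2.1), which lies in quadrant Q1. The divergence there is about -4, negative as expected for a sink.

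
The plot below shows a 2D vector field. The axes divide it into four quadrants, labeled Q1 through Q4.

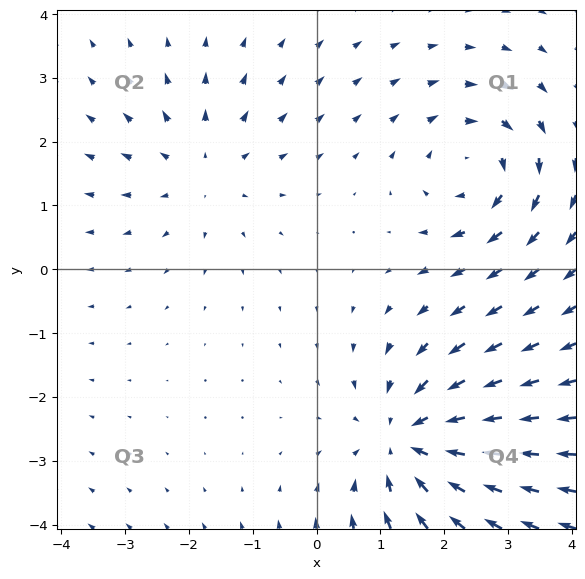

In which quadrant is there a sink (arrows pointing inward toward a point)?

Q4

The sink sits at approximately (1.5, -2.7), which lies in quadrant Q4. The divergence there is about -5, negative as expected for a sink.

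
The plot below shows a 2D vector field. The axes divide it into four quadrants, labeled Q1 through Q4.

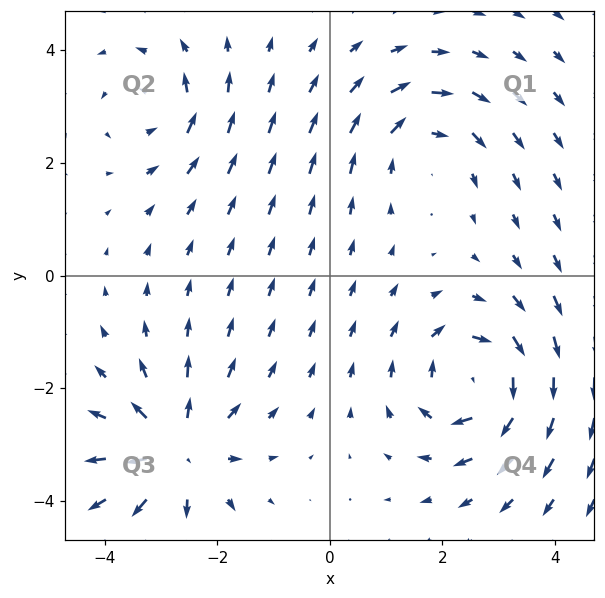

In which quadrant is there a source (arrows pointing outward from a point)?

The source sits at approximately (-2.7, -3.1), which lies in quadrant Q3. The divergence there is about +5, positive as expected for a source.

Q3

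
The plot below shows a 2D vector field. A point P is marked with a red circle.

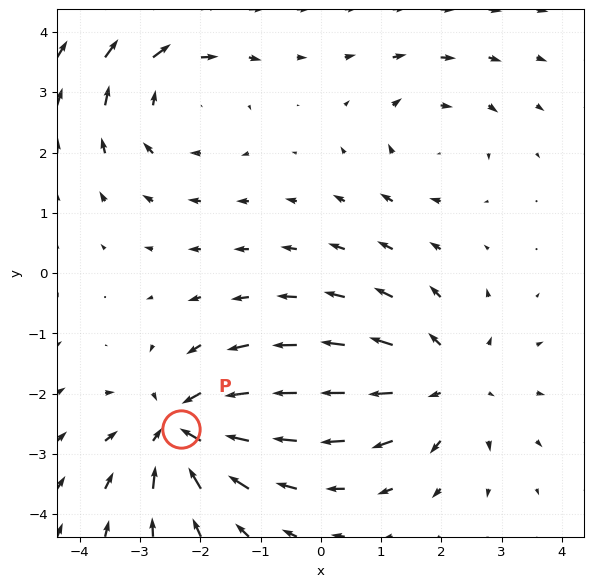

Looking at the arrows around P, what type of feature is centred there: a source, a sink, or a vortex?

sink

At P (-2.3, -2.6) the arrows converge inward. Divergence about -6, curl ≈0 — negative divergence with near-zero curl is a sink.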